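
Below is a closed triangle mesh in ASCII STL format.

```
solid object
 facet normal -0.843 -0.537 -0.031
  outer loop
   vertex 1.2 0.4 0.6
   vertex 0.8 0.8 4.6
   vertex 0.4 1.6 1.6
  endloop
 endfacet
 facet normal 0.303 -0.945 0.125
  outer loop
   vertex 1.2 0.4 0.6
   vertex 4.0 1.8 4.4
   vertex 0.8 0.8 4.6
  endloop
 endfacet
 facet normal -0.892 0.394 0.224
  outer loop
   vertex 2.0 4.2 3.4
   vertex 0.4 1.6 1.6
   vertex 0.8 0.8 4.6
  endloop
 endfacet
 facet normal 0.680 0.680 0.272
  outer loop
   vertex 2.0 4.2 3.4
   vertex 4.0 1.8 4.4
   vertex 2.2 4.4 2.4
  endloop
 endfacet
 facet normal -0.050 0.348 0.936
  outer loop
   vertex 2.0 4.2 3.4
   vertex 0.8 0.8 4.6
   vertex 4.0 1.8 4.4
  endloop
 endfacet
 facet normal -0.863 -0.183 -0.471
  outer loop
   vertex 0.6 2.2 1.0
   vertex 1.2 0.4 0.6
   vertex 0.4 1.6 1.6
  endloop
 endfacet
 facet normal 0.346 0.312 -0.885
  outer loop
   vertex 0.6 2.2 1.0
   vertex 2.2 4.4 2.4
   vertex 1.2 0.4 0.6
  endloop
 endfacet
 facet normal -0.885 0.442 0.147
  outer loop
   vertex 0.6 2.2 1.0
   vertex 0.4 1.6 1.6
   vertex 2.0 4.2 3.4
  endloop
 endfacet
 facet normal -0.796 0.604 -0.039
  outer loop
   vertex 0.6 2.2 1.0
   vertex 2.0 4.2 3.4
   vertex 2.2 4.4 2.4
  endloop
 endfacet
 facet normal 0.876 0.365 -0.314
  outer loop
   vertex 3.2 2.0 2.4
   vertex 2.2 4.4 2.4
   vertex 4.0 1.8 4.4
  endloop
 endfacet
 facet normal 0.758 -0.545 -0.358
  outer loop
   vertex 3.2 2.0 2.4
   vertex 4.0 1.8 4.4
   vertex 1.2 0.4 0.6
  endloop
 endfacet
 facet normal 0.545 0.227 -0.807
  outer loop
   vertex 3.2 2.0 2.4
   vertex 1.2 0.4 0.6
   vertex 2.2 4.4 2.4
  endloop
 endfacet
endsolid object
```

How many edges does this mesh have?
18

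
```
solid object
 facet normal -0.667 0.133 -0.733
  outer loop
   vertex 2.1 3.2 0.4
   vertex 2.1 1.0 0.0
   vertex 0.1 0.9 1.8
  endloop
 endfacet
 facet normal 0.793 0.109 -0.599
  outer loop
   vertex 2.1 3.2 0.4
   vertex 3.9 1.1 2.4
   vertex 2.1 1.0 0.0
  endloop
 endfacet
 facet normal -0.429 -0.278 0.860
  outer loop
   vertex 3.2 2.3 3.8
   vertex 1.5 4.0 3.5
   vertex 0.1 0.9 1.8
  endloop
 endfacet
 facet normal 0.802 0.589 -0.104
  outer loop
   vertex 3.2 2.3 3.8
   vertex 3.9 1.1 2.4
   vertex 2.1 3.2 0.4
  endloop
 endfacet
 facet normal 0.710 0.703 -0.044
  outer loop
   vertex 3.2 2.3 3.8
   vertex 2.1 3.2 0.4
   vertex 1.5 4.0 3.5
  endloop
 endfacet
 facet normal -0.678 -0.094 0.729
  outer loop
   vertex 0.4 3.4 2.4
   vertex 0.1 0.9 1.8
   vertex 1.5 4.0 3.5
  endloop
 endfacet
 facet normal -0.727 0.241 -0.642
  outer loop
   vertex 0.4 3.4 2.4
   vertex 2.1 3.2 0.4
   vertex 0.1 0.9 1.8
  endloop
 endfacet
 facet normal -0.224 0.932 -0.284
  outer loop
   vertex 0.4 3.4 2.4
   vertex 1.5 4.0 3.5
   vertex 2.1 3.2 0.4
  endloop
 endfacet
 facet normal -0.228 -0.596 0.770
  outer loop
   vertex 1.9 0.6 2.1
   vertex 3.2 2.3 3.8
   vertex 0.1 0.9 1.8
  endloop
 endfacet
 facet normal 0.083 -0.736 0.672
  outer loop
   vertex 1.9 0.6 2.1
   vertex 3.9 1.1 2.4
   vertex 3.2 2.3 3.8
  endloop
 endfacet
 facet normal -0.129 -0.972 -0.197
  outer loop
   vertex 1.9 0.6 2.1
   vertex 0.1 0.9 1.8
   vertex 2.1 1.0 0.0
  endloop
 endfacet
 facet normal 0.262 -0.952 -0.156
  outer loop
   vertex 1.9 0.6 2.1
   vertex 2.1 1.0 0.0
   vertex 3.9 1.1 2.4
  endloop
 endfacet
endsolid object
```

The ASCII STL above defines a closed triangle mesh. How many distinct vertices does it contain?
8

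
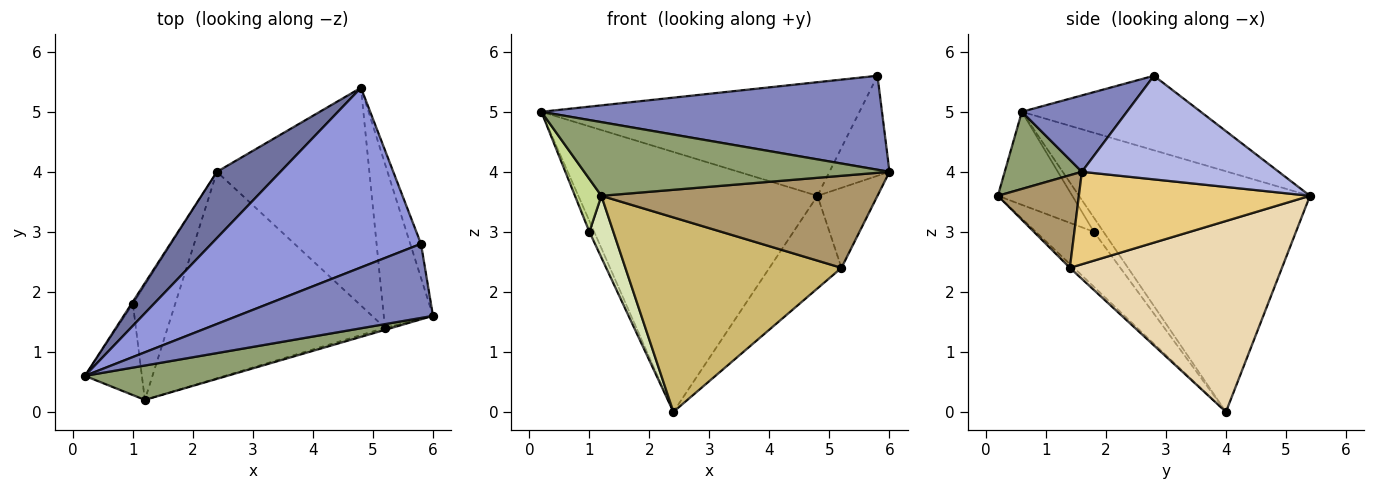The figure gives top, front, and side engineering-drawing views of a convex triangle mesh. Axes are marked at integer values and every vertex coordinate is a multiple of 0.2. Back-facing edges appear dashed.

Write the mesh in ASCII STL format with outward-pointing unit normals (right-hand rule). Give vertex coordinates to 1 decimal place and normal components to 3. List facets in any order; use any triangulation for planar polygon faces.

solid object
 facet normal -0.683 0.707 0.180
  outer loop
   vertex 2.4 4.0 0.0
   vertex 0.2 0.6 5.0
   vertex 4.8 5.4 3.6
  endloop
 endfacet
 facet normal 0.235 -0.763 0.602
  outer loop
   vertex 5.8 2.8 5.6
   vertex 0.2 0.6 5.0
   vertex 6.0 1.6 4.0
  endloop
 endfacet
 facet normal -0.288 0.512 0.809
  outer loop
   vertex 5.8 2.8 5.6
   vertex 4.8 5.4 3.6
   vertex 0.2 0.6 5.0
  endloop
 endfacet
 facet normal 0.952 0.290 -0.099
  outer loop
   vertex 5.8 2.8 5.6
   vertex 6.0 1.6 4.0
   vertex 4.8 5.4 3.6
  endloop
 endfacet
 facet normal 0.223 -0.883 0.412
  outer loop
   vertex 1.2 0.2 3.6
   vertex 6.0 1.6 4.0
   vertex 0.2 0.6 5.0
  endloop
 endfacet
 facet normal -0.891 0.445 -0.089
  outer loop
   vertex 1.0 1.8 3.0
   vertex 0.2 0.6 5.0
   vertex 2.4 4.0 0.0
  endloop
 endfacet
 facet normal -0.816 -0.290 -0.500
  outer loop
   vertex 1.0 1.8 3.0
   vertex 1.2 0.2 3.6
   vertex 0.2 0.6 5.0
  endloop
 endfacet
 facet normal -0.753 -0.312 -0.580
  outer loop
   vertex 1.0 1.8 3.0
   vertex 2.4 4.0 0.0
   vertex 1.2 0.2 3.6
  endloop
 endfacet
 facet normal 0.282 -0.959 -0.021
  outer loop
   vertex 5.2 1.4 2.4
   vertex 6.0 1.6 4.0
   vertex 1.2 0.2 3.6
  endloop
 endfacet
 facet normal -0.013 -0.686 -0.728
  outer loop
   vertex 5.2 1.4 2.4
   vertex 1.2 0.2 3.6
   vertex 2.4 4.0 0.0
  endloop
 endfacet
 facet normal 0.860 0.223 -0.458
  outer loop
   vertex 5.2 1.4 2.4
   vertex 4.8 5.4 3.6
   vertex 6.0 1.6 4.0
  endloop
 endfacet
 facet normal 0.755 0.256 -0.603
  outer loop
   vertex 5.2 1.4 2.4
   vertex 2.4 4.0 0.0
   vertex 4.8 5.4 3.6
  endloop
 endfacet
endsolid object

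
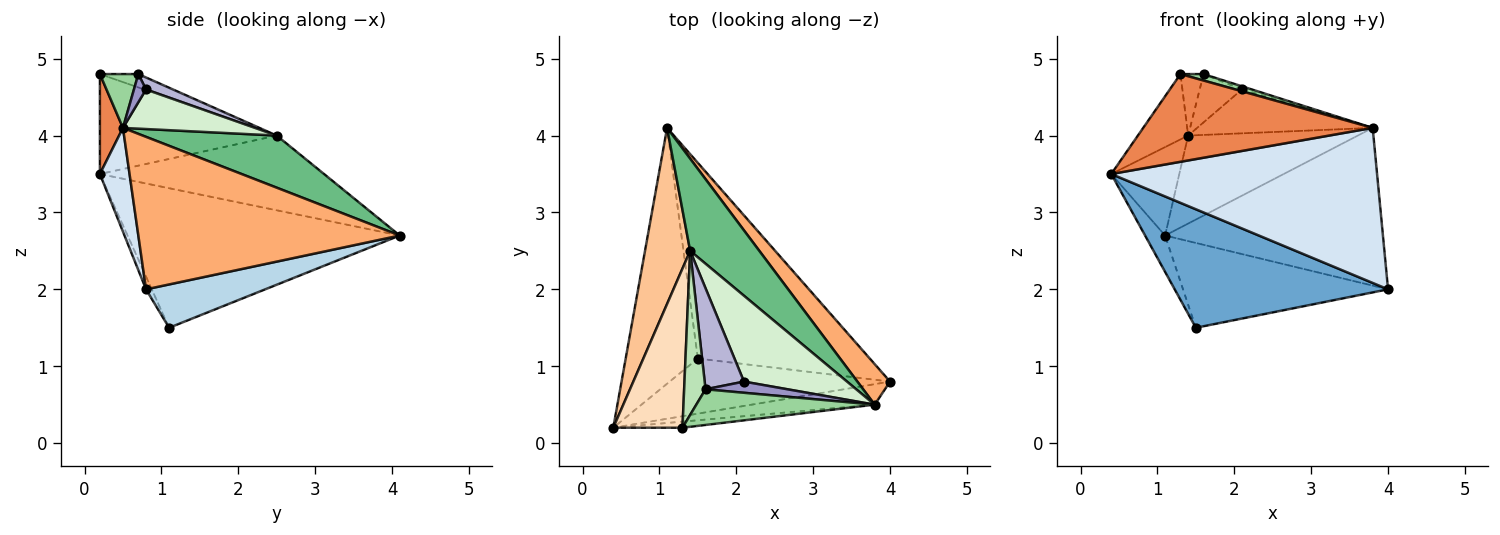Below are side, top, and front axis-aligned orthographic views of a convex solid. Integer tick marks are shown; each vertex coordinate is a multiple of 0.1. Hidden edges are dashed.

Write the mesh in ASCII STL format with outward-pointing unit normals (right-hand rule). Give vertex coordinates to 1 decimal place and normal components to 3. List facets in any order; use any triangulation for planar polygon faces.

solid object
 facet normal -0.025 -0.907 -0.421
  outer loop
   vertex 1.5 1.1 1.5
   vertex 4.0 0.8 2.0
   vertex 0.4 0.2 3.5
  endloop
 endfacet
 facet normal -0.886 0.065 -0.458
  outer loop
   vertex 1.5 1.1 1.5
   vertex 0.4 0.2 3.5
   vertex 1.1 4.1 2.7
  endloop
 endfacet
 facet normal 0.225 0.388 -0.894
  outer loop
   vertex 1.5 1.1 1.5
   vertex 1.1 4.1 2.7
   vertex 4.0 0.8 2.0
  endloop
 endfacet
 facet normal 0.110 -0.985 -0.130
  outer loop
   vertex 3.8 0.5 4.1
   vertex 0.4 0.2 3.5
   vertex 4.0 0.8 2.0
  endloop
 endfacet
 facet normal 0.100 -0.993 -0.069
  outer loop
   vertex 3.8 0.5 4.1
   vertex 1.3 0.2 4.8
   vertex 0.4 0.2 3.5
  endloop
 endfacet
 facet normal 0.758 0.632 0.162
  outer loop
   vertex 3.8 0.5 4.1
   vertex 4.0 0.8 2.0
   vertex 1.1 4.1 2.7
  endloop
 endfacet
 facet normal -0.828 0.251 0.501
  outer loop
   vertex 1.4 2.5 4.0
   vertex 1.1 4.1 2.7
   vertex 0.4 0.2 3.5
  endloop
 endfacet
 facet normal -0.801 0.228 0.554
  outer loop
   vertex 1.4 2.5 4.0
   vertex 0.4 0.2 3.5
   vertex 1.3 0.2 4.8
  endloop
 endfacet
 facet normal 0.479 0.606 0.635
  outer loop
   vertex 1.4 2.5 4.0
   vertex 3.8 0.5 4.1
   vertex 1.1 4.1 2.7
  endloop
 endfacet
 facet normal 0.285 -0.171 0.943
  outer loop
   vertex 1.6 0.7 4.8
   vertex 1.3 0.2 4.8
   vertex 3.8 0.5 4.1
  endloop
 endfacet
 facet normal -0.505 0.303 0.808
  outer loop
   vertex 1.6 0.7 4.8
   vertex 1.4 2.5 4.0
   vertex 1.3 0.2 4.8
  endloop
 endfacet
 facet normal 0.324 0.431 0.842
  outer loop
   vertex 2.1 0.8 4.6
   vertex 3.8 0.5 4.1
   vertex 1.4 2.5 4.0
  endloop
 endfacet
 facet normal 0.314 0.257 0.914
  outer loop
   vertex 2.1 0.8 4.6
   vertex 1.6 0.7 4.8
   vertex 3.8 0.5 4.1
  endloop
 endfacet
 facet normal 0.265 0.416 0.870
  outer loop
   vertex 2.1 0.8 4.6
   vertex 1.4 2.5 4.0
   vertex 1.6 0.7 4.8
  endloop
 endfacet
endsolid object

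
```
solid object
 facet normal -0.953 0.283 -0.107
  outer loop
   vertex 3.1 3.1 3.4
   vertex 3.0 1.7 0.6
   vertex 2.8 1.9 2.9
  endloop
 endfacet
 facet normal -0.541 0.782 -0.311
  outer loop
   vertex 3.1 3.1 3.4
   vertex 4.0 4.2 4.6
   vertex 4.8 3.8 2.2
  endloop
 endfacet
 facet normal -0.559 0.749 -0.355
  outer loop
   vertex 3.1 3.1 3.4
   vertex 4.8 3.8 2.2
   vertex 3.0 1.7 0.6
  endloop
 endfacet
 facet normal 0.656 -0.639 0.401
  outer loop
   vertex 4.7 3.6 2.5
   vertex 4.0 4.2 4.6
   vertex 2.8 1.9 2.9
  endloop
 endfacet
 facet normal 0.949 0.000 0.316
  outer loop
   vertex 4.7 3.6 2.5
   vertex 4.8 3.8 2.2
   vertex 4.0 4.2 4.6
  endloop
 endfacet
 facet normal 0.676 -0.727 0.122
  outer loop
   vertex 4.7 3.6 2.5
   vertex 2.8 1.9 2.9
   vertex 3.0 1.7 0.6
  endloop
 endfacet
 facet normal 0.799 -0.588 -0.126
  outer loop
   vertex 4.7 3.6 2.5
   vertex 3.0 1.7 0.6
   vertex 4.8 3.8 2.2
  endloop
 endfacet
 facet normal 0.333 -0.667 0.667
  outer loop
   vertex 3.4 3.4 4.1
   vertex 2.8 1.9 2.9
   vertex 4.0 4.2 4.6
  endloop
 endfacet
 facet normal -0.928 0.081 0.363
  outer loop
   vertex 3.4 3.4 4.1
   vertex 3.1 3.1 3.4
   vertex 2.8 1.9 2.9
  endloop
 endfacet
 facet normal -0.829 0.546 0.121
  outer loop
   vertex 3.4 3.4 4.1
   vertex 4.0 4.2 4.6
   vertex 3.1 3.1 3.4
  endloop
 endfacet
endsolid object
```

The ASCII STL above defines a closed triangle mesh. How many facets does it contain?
10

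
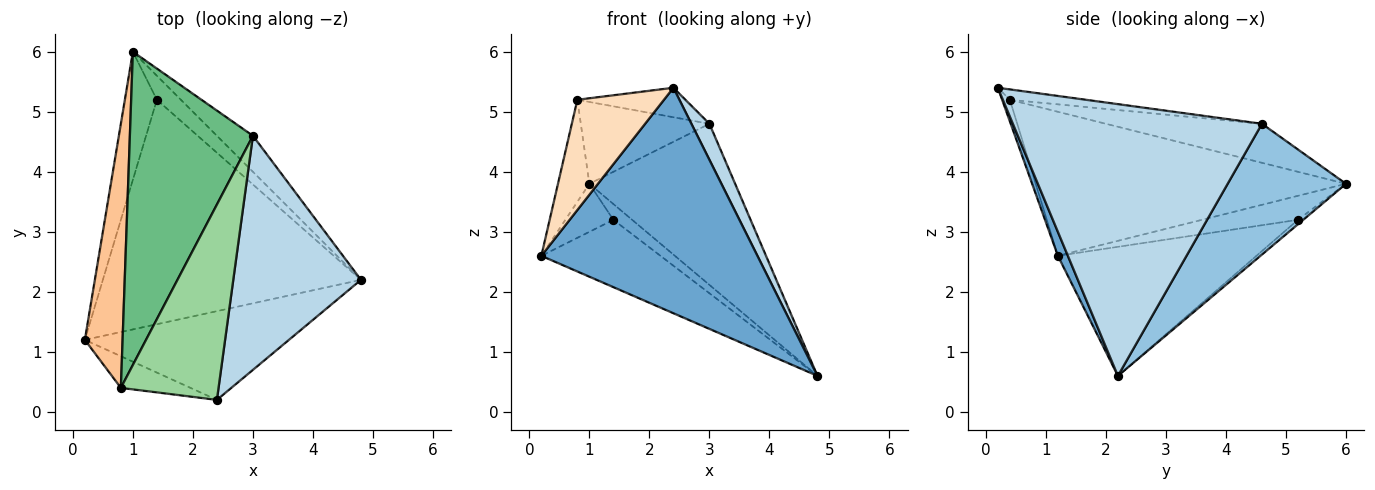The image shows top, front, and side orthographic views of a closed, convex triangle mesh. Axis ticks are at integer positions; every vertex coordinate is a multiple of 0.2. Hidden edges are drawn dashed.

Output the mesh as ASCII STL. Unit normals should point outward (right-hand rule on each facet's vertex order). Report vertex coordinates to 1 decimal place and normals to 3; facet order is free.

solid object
 facet normal 0.043 -0.930 -0.366
  outer loop
   vertex 2.4 0.2 5.4
   vertex 0.2 1.2 2.6
   vertex 4.8 2.2 0.6
  endloop
 endfacet
 facet normal 0.621 0.765 -0.171
  outer loop
   vertex 3.0 4.6 4.8
   vertex 4.8 2.2 0.6
   vertex 1.0 6.0 3.8
  endloop
 endfacet
 facet normal 0.903 -0.065 0.424
  outer loop
   vertex 3.0 4.6 4.8
   vertex 2.4 0.2 5.4
   vertex 4.8 2.2 0.6
  endloop
 endfacet
 facet normal -0.432 0.259 -0.864
  outer loop
   vertex 1.4 5.2 3.2
   vertex 4.8 2.2 0.6
   vertex 0.2 1.2 2.6
  endloop
 endfacet
 facet normal -0.575 0.287 -0.766
  outer loop
   vertex 1.4 5.2 3.2
   vertex 0.2 1.2 2.6
   vertex 1.0 6.0 3.8
  endloop
 endfacet
 facet normal -0.152 0.543 -0.826
  outer loop
   vertex 1.4 5.2 3.2
   vertex 1.0 6.0 3.8
   vertex 4.8 2.2 0.6
  endloop
 endfacet
 facet normal -0.963 0.097 0.252
  outer loop
   vertex 0.8 0.4 5.2
   vertex 1.0 6.0 3.8
   vertex 0.2 1.2 2.6
  endloop
 endfacet
 facet normal -0.085 -0.958 -0.275
  outer loop
   vertex 0.8 0.4 5.2
   vertex 0.2 1.2 2.6
   vertex 2.4 0.2 5.4
  endloop
 endfacet
 facet normal -0.293 0.242 0.925
  outer loop
   vertex 0.8 0.4 5.2
   vertex 3.0 4.6 4.8
   vertex 1.0 6.0 3.8
  endloop
 endfacet
 facet normal -0.104 0.148 0.983
  outer loop
   vertex 0.8 0.4 5.2
   vertex 2.4 0.2 5.4
   vertex 3.0 4.6 4.8
  endloop
 endfacet
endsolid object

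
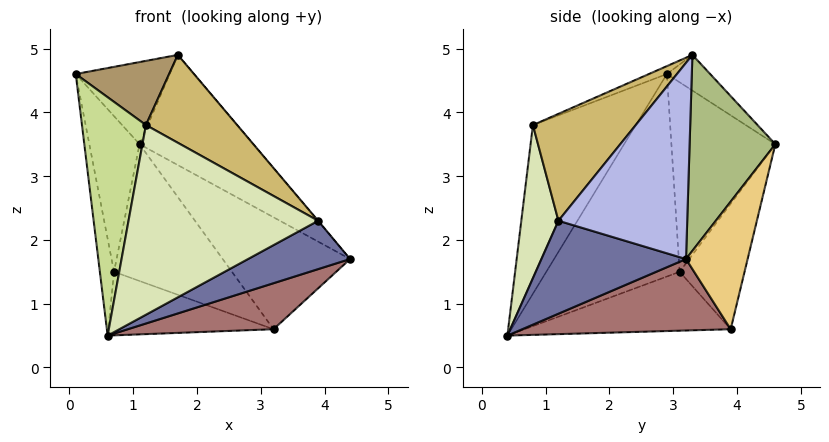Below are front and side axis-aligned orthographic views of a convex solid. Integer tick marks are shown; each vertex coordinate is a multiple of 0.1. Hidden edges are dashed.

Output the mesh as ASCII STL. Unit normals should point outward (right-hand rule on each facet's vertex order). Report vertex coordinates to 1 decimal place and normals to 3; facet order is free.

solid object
 facet normal 0.512 -0.362 -0.779
  outer loop
   vertex 3.9 1.2 2.3
   vertex 0.6 0.4 0.5
   vertex 4.4 3.2 1.7
  endloop
 endfacet
 facet normal -0.978 0.104 -0.183
  outer loop
   vertex 0.7 3.1 1.5
   vertex 0.6 0.4 0.5
   vertex 0.1 2.9 4.6
  endloop
 endfacet
 facet normal -0.891 0.430 -0.145
  outer loop
   vertex 0.7 3.1 1.5
   vertex 0.1 2.9 4.6
   vertex 1.1 4.6 3.5
  endloop
 endfacet
 facet normal 0.764 0.002 0.645
  outer loop
   vertex 1.7 3.3 4.9
   vertex 3.9 1.2 2.3
   vertex 4.4 3.2 1.7
  endloop
 endfacet
 facet normal -0.293 0.635 0.715
  outer loop
   vertex 1.7 3.3 4.9
   vertex 1.1 4.6 3.5
   vertex 0.1 2.9 4.6
  endloop
 endfacet
 facet normal 0.542 0.719 0.435
  outer loop
   vertex 1.7 3.3 4.9
   vertex 4.4 3.2 1.7
   vertex 1.1 4.6 3.5
  endloop
 endfacet
 facet normal -0.830 -0.516 0.213
  outer loop
   vertex 1.2 0.8 3.8
   vertex 0.1 2.9 4.6
   vertex 0.6 0.4 0.5
  endloop
 endfacet
 facet normal 0.191 -0.978 0.084
  outer loop
   vertex 1.2 0.8 3.8
   vertex 0.6 0.4 0.5
   vertex 3.9 1.2 2.3
  endloop
 endfacet
 facet normal -0.075 -0.389 0.918
  outer loop
   vertex 1.2 0.8 3.8
   vertex 1.7 3.3 4.9
   vertex 0.1 2.9 4.6
  endloop
 endfacet
 facet normal 0.486 -0.432 0.760
  outer loop
   vertex 1.2 0.8 3.8
   vertex 3.9 1.2 2.3
   vertex 1.7 3.3 4.9
  endloop
 endfacet
 facet normal 0.433 0.896 0.097
  outer loop
   vertex 3.2 3.9 0.6
   vertex 1.1 4.6 3.5
   vertex 4.4 3.2 1.7
  endloop
 endfacet
 facet normal -0.421 0.764 -0.489
  outer loop
   vertex 3.2 3.9 0.6
   vertex 0.7 3.1 1.5
   vertex 1.1 4.6 3.5
  endloop
 endfacet
 facet normal 0.510 -0.356 -0.783
  outer loop
   vertex 3.2 3.9 0.6
   vertex 4.4 3.2 1.7
   vertex 0.6 0.4 0.5
  endloop
 endfacet
 facet normal -0.411 0.330 -0.850
  outer loop
   vertex 3.2 3.9 0.6
   vertex 0.6 0.4 0.5
   vertex 0.7 3.1 1.5
  endloop
 endfacet
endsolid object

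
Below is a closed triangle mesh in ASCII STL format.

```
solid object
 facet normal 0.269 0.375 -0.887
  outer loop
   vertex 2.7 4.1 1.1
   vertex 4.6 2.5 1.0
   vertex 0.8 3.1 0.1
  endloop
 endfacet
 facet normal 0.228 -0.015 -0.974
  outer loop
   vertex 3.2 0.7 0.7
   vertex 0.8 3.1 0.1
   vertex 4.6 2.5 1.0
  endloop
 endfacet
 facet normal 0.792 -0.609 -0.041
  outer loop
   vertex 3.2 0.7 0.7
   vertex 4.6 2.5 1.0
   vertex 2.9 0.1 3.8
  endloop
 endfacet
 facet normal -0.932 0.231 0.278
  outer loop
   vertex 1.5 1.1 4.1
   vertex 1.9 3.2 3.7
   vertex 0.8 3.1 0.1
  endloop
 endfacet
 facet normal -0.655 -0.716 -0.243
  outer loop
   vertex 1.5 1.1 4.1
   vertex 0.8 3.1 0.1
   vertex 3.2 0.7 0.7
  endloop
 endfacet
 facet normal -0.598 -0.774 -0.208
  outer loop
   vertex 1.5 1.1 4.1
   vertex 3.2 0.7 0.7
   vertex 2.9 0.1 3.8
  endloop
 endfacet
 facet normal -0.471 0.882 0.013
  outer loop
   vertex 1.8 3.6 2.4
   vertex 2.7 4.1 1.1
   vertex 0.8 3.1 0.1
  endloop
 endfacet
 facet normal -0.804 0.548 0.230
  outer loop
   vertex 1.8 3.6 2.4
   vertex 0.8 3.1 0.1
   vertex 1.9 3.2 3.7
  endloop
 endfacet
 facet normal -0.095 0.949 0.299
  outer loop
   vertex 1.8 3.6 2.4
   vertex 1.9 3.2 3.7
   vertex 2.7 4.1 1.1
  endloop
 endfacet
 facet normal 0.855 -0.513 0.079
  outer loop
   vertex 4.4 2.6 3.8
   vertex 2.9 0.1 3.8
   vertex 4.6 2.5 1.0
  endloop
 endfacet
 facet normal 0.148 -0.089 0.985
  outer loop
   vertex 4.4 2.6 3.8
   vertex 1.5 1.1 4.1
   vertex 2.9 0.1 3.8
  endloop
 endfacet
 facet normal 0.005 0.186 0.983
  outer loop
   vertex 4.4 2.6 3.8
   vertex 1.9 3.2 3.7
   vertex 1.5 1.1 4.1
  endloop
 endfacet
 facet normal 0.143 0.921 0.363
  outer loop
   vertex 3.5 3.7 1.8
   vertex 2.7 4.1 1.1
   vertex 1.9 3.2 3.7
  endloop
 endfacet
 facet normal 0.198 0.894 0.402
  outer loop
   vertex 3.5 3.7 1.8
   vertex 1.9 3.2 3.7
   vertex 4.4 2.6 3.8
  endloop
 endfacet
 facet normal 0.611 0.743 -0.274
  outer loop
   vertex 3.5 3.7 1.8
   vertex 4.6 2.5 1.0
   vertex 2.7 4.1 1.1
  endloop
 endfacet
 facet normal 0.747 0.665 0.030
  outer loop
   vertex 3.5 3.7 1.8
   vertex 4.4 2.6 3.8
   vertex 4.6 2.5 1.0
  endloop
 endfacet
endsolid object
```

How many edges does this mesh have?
24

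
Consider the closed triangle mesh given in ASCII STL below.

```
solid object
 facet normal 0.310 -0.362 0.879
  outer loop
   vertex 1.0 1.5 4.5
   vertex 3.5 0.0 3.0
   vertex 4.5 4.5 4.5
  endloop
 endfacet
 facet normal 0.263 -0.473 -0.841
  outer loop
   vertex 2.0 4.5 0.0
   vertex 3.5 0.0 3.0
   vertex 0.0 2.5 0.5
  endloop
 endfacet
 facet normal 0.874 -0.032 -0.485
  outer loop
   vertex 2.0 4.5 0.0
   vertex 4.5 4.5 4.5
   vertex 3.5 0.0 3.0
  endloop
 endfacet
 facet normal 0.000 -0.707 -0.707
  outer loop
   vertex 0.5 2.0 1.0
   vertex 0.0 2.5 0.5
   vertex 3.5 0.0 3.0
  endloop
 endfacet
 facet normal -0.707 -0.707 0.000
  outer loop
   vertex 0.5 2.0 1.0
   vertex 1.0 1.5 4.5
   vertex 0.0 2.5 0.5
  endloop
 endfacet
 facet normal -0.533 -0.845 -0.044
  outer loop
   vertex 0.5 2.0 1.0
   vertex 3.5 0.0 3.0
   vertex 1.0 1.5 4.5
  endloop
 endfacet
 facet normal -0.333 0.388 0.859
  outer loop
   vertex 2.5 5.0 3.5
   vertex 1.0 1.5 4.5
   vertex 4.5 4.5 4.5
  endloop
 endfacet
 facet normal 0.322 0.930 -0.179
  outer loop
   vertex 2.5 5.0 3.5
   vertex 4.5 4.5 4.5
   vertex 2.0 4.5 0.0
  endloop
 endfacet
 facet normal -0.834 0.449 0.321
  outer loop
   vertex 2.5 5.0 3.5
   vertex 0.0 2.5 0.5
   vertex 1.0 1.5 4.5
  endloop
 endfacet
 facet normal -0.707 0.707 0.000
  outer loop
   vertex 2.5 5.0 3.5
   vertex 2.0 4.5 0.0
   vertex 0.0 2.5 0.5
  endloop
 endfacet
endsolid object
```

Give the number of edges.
15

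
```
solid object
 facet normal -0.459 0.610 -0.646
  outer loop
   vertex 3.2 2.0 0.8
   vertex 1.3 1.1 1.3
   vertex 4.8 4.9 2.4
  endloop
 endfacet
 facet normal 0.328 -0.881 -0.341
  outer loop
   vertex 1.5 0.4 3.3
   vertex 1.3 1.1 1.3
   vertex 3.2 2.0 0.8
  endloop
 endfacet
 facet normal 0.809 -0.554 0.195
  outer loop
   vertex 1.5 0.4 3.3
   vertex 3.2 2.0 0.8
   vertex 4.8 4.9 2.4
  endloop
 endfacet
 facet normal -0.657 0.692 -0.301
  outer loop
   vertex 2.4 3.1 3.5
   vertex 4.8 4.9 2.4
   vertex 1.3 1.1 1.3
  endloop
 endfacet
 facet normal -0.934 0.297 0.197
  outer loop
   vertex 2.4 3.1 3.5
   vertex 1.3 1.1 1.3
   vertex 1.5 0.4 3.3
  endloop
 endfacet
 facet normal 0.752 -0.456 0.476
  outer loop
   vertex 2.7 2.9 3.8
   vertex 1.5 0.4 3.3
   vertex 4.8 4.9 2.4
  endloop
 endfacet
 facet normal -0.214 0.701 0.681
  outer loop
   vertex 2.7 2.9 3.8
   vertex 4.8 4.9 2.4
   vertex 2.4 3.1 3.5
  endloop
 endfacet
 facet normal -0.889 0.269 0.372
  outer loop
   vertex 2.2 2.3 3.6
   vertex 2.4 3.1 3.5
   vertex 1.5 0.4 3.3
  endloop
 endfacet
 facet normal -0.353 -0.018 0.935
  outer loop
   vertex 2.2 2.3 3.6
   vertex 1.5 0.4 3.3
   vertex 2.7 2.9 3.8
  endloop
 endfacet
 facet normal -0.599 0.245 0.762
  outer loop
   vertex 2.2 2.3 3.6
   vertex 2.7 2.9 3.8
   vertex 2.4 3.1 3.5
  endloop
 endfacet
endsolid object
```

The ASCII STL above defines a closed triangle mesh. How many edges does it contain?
15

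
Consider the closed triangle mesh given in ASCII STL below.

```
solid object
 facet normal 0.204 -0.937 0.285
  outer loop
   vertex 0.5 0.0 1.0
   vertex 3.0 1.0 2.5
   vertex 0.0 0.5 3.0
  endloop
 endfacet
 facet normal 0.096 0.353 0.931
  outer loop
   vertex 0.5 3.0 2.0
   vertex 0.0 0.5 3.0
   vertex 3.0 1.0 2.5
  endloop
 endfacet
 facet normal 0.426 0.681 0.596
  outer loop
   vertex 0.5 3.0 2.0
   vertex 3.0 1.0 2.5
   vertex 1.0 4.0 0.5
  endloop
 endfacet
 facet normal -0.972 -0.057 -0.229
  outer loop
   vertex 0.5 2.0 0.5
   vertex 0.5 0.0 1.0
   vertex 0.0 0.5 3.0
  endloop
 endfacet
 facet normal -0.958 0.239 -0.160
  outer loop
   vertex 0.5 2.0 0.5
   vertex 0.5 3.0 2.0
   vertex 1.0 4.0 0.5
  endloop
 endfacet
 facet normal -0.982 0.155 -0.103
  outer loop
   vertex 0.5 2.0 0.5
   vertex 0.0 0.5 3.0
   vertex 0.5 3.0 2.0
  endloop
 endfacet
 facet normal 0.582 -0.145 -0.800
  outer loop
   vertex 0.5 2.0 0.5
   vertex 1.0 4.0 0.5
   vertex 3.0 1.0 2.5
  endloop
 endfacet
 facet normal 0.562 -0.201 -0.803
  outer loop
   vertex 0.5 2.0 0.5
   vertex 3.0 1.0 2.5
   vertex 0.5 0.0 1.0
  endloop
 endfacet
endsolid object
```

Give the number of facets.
8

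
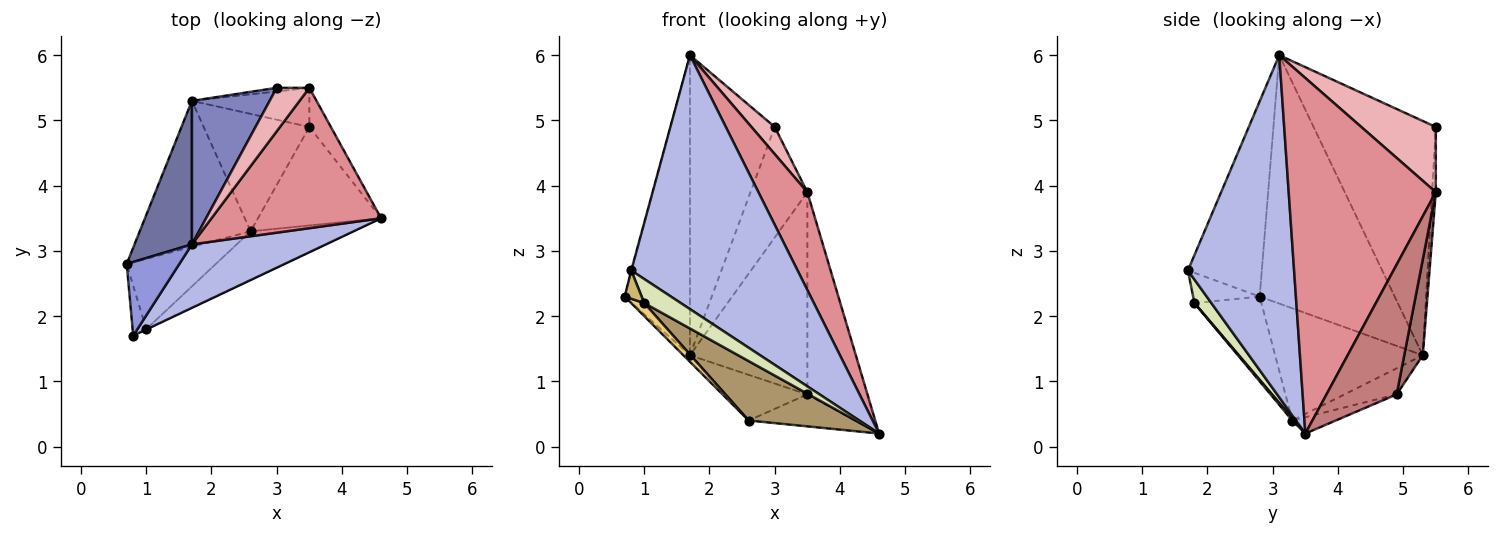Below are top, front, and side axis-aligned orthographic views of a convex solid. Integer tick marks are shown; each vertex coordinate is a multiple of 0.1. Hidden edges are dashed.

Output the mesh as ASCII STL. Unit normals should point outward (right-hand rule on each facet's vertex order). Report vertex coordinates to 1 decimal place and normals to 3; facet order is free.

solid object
 facet normal -0.882 0.426 0.204
  outer loop
   vertex 1.7 5.3 1.4
   vertex 0.7 2.8 2.3
   vertex 1.7 3.1 6.0
  endloop
 endfacet
 facet normal -0.793 0.550 0.263
  outer loop
   vertex 1.7 5.3 1.4
   vertex 1.7 3.1 6.0
   vertex 3.0 5.5 4.9
  endloop
 endfacet
 facet normal -0.965 0.007 0.260
  outer loop
   vertex 0.8 1.7 2.7
   vertex 1.7 3.1 6.0
   vertex 0.7 2.8 2.3
  endloop
 endfacet
 facet normal 0.526 -0.825 0.206
  outer loop
   vertex 0.8 1.7 2.7
   vertex 4.6 3.5 0.2
   vertex 1.7 3.1 6.0
  endloop
 endfacet
 facet normal -0.711 0.031 -0.703
  outer loop
   vertex 2.6 3.3 0.4
   vertex 0.7 2.8 2.3
   vertex 1.7 5.3 1.4
  endloop
 endfacet
 facet normal -0.125 0.306 -0.944
  outer loop
   vertex 3.5 4.9 0.8
   vertex 4.6 3.5 0.2
   vertex 2.6 3.3 0.4
  endloop
 endfacet
 facet normal -0.224 0.353 -0.908
  outer loop
   vertex 3.5 4.9 0.8
   vertex 2.6 3.3 0.4
   vertex 1.7 5.3 1.4
  endloop
 endfacet
 facet normal 0.421 -0.907 -0.013
  outer loop
   vertex 1.0 1.8 2.2
   vertex 4.6 3.5 0.2
   vertex 0.8 1.7 2.7
  endloop
 endfacet
 facet normal 0.014 -0.774 -0.633
  outer loop
   vertex 1.0 1.8 2.2
   vertex 2.6 3.3 0.4
   vertex 4.6 3.5 0.2
  endloop
 endfacet
 facet normal -0.888 -0.226 -0.400
  outer loop
   vertex 1.0 1.8 2.2
   vertex 0.8 1.7 2.7
   vertex 0.7 2.8 2.3
  endloop
 endfacet
 facet normal -0.683 -0.133 -0.718
  outer loop
   vertex 1.0 1.8 2.2
   vertex 0.7 2.8 2.3
   vertex 2.6 3.3 0.4
  endloop
 endfacet
 facet normal -0.065 0.997 -0.033
  outer loop
   vertex 3.5 5.5 3.9
   vertex 1.7 5.3 1.4
   vertex 3.0 5.5 4.9
  endloop
 endfacet
 facet normal 0.153 0.970 -0.188
  outer loop
   vertex 3.5 5.5 3.9
   vertex 3.5 4.9 0.8
   vertex 1.7 5.3 1.4
  endloop
 endfacet
 facet normal 0.753 0.646 -0.125
  outer loop
   vertex 3.5 5.5 3.9
   vertex 4.6 3.5 0.2
   vertex 3.5 4.9 0.8
  endloop
 endfacet
 facet normal 0.864 -0.287 0.412
  outer loop
   vertex 3.5 5.5 3.9
   vertex 1.7 3.1 6.0
   vertex 4.6 3.5 0.2
  endloop
 endfacet
 facet normal 0.861 -0.269 0.431
  outer loop
   vertex 3.5 5.5 3.9
   vertex 3.0 5.5 4.9
   vertex 1.7 3.1 6.0
  endloop
 endfacet
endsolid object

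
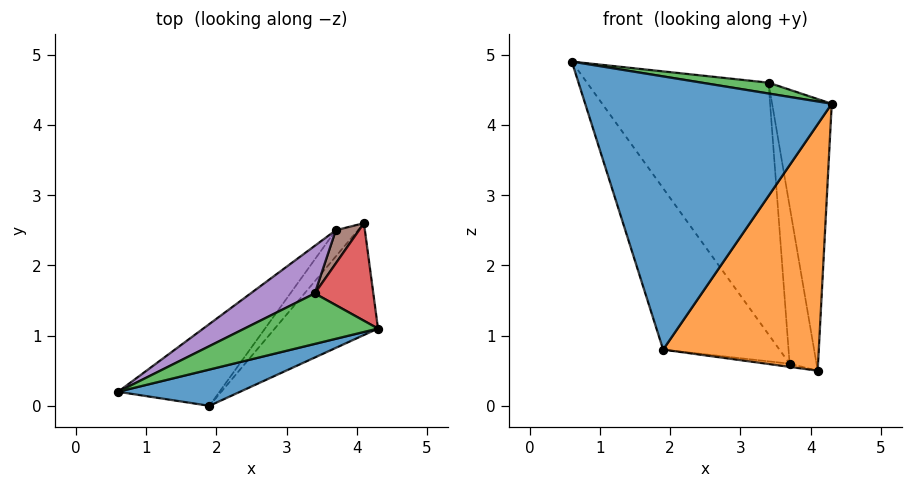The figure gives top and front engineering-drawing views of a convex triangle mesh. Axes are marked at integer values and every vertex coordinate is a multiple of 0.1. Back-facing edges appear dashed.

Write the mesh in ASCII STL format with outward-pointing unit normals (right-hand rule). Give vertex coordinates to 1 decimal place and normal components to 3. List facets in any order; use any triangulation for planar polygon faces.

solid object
 facet normal 0.254 -0.959 0.127
  outer loop
   vertex 1.9 0.0 0.8
   vertex 4.3 1.1 4.3
   vertex 0.6 0.2 4.9
  endloop
 endfacet
 facet normal 0.714 -0.638 -0.289
  outer loop
   vertex 1.9 0.0 0.8
   vertex 4.1 2.6 0.5
   vertex 4.3 1.1 4.3
  endloop
 endfacet
 facet normal 0.205 -0.205 0.957
  outer loop
   vertex 3.4 1.6 4.6
   vertex 0.6 0.2 4.9
   vertex 4.3 1.1 4.3
  endloop
 endfacet
 facet normal 0.536 0.794 0.285
  outer loop
   vertex 3.4 1.6 4.6
   vertex 4.3 1.1 4.3
   vertex 4.1 2.6 0.5
  endloop
 endfacet
 facet normal -0.426 0.889 0.168
  outer loop
   vertex 3.7 2.5 0.6
   vertex 0.6 0.2 4.9
   vertex 3.4 1.6 4.6
  endloop
 endfacet
 facet normal -0.190 0.961 0.202
  outer loop
   vertex 3.7 2.5 0.6
   vertex 3.4 1.6 4.6
   vertex 4.1 2.6 0.5
  endloop
 endfacet
 facet normal -0.790 0.547 -0.277
  outer loop
   vertex 3.7 2.5 0.6
   vertex 1.9 0.0 0.8
   vertex 0.6 0.2 4.9
  endloop
 endfacet
 facet normal -0.268 0.117 -0.956
  outer loop
   vertex 3.7 2.5 0.6
   vertex 4.1 2.6 0.5
   vertex 1.9 0.0 0.8
  endloop
 endfacet
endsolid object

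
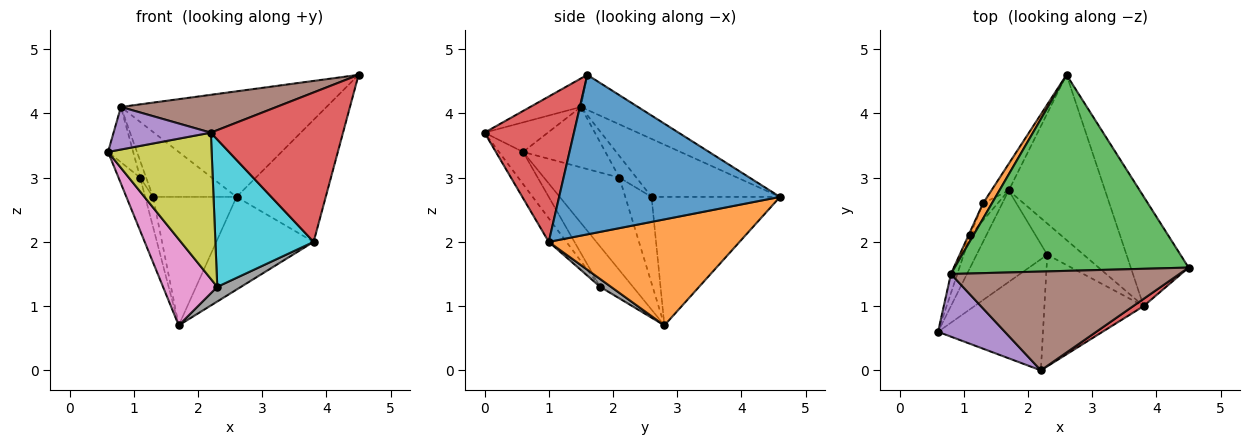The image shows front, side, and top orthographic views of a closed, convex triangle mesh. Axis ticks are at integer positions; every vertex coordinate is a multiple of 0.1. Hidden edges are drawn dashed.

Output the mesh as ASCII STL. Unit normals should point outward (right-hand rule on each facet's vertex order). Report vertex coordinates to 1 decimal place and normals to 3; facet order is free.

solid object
 facet normal 0.879 0.355 -0.319
  outer loop
   vertex 3.8 1.0 2.0
   vertex 2.6 4.6 2.7
   vertex 4.5 1.6 4.6
  endloop
 endfacet
 facet normal 0.692 0.353 -0.629
  outer loop
   vertex 3.8 1.0 2.0
   vertex 1.7 2.8 0.7
   vertex 2.6 4.6 2.7
  endloop
 endfacet
 facet normal -0.131 0.470 0.873
  outer loop
   vertex 0.8 1.5 4.1
   vertex 4.5 1.6 4.6
   vertex 2.6 4.6 2.7
  endloop
 endfacet
 facet normal 0.560 -0.828 0.040
  outer loop
   vertex 2.2 0.0 3.7
   vertex 3.8 1.0 2.0
   vertex 4.5 1.6 4.6
  endloop
 endfacet
 facet normal -0.344 -0.528 0.777
  outer loop
   vertex 2.2 0.0 3.7
   vertex 0.8 1.5 4.1
   vertex 0.6 0.6 3.4
  endloop
 endfacet
 facet normal -0.116 -0.355 0.928
  outer loop
   vertex 2.2 0.0 3.7
   vertex 4.5 1.6 4.6
   vertex 0.8 1.5 4.1
  endloop
 endfacet
 facet normal -0.383 -0.633 -0.672
  outer loop
   vertex 2.3 1.8 1.3
   vertex 0.6 0.6 3.4
   vertex 1.7 2.8 0.7
  endloop
 endfacet
 facet normal 0.192 -0.418 -0.888
  outer loop
   vertex 2.3 1.8 1.3
   vertex 1.7 2.8 0.7
   vertex 3.8 1.0 2.0
  endloop
 endfacet
 facet normal -0.182 -0.783 -0.595
  outer loop
   vertex 2.3 1.8 1.3
   vertex 2.2 0.0 3.7
   vertex 0.6 0.6 3.4
  endloop
 endfacet
 facet normal -0.142 -0.789 -0.598
  outer loop
   vertex 2.3 1.8 1.3
   vertex 3.8 1.0 2.0
   vertex 2.2 0.0 3.7
  endloop
 endfacet
 facet normal -0.833 0.542 -0.112
  outer loop
   vertex 1.3 2.6 2.7
   vertex 2.6 4.6 2.7
   vertex 1.7 2.8 0.7
  endloop
 endfacet
 facet normal -0.832 0.541 0.128
  outer loop
   vertex 1.3 2.6 2.7
   vertex 0.8 1.5 4.1
   vertex 2.6 4.6 2.7
  endloop
 endfacet
 facet normal -0.952 0.290 -0.101
  outer loop
   vertex 1.1 2.1 3.0
   vertex 0.6 0.6 3.4
   vertex 0.8 1.5 4.1
  endloop
 endfacet
 facet normal -0.941 0.331 -0.076
  outer loop
   vertex 1.1 2.1 3.0
   vertex 0.8 1.5 4.1
   vertex 1.3 2.6 2.7
  endloop
 endfacet
 facet normal -0.948 0.272 -0.164
  outer loop
   vertex 1.1 2.1 3.0
   vertex 1.7 2.8 0.7
   vertex 0.6 0.6 3.4
  endloop
 endfacet
 facet normal -0.946 0.282 -0.161
  outer loop
   vertex 1.1 2.1 3.0
   vertex 1.3 2.6 2.7
   vertex 1.7 2.8 0.7
  endloop
 endfacet
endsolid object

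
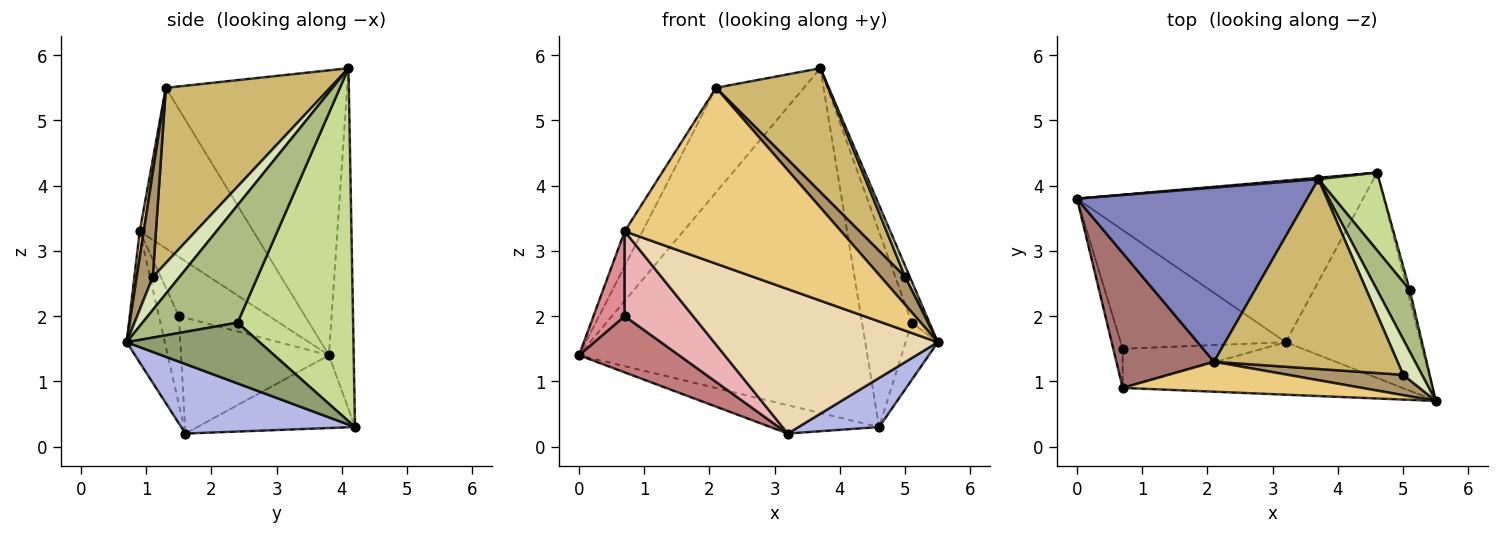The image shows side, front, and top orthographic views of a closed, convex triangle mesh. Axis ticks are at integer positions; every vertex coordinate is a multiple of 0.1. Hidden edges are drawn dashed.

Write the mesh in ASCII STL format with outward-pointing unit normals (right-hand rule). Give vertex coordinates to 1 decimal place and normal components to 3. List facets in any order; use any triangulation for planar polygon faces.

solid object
 facet normal -0.086 0.996 0.004
  outer loop
   vertex 3.7 4.1 5.8
   vertex 4.6 4.2 0.3
   vertex 0.0 3.8 1.4
  endloop
 endfacet
 facet normal -0.728 0.353 0.588
  outer loop
   vertex 2.1 1.3 5.5
   vertex 3.7 4.1 5.8
   vertex 0.0 3.8 1.4
  endloop
 endfacet
 facet normal -0.243 0.168 -0.955
  outer loop
   vertex 3.2 1.6 0.2
   vertex 0.0 3.8 1.4
   vertex 4.6 4.2 0.3
  endloop
 endfacet
 facet normal 0.448 -0.208 -0.870
  outer loop
   vertex 3.2 1.6 0.2
   vertex 4.6 4.2 0.3
   vertex 5.5 0.7 1.6
  endloop
 endfacet
 facet normal 0.971 0.235 -0.039
  outer loop
   vertex 5.1 2.4 1.9
   vertex 5.5 0.7 1.6
   vertex 4.6 4.2 0.3
  endloop
 endfacet
 facet normal 0.948 0.177 0.263
  outer loop
   vertex 5.1 2.4 1.9
   vertex 3.7 4.1 5.8
   vertex 5.5 0.7 1.6
  endloop
 endfacet
 facet normal 0.907 0.390 0.156
  outer loop
   vertex 5.1 2.4 1.9
   vertex 4.6 4.2 0.3
   vertex 3.7 4.1 5.8
  endloop
 endfacet
 facet normal 0.859 -0.150 0.489
  outer loop
   vertex 5.0 1.1 2.6
   vertex 5.5 0.7 1.6
   vertex 3.7 4.1 5.8
  endloop
 endfacet
 facet normal 0.471 -0.712 0.520
  outer loop
   vertex 5.0 1.1 2.6
   vertex 2.1 1.3 5.5
   vertex 5.5 0.7 1.6
  endloop
 endfacet
 facet normal 0.625 -0.427 0.654
  outer loop
   vertex 5.0 1.1 2.6
   vertex 3.7 4.1 5.8
   vertex 2.1 1.3 5.5
  endloop
 endfacet
 facet normal 0.018 -0.986 0.168
  outer loop
   vertex 0.7 0.9 3.3
   vertex 5.5 0.7 1.6
   vertex 2.1 1.3 5.5
  endloop
 endfacet
 facet normal -0.158 -0.928 -0.337
  outer loop
   vertex 0.7 0.9 3.3
   vertex 3.2 1.6 0.2
   vertex 5.5 0.7 1.6
  endloop
 endfacet
 facet normal -0.847 0.133 0.515
  outer loop
   vertex 0.7 0.9 3.3
   vertex 2.1 1.3 5.5
   vertex 0.0 3.8 1.4
  endloop
 endfacet
 facet normal -0.535 -0.362 -0.763
  outer loop
   vertex 0.7 1.5 2.0
   vertex 0.0 3.8 1.4
   vertex 3.2 1.6 0.2
  endloop
 endfacet
 facet normal -0.934 -0.323 -0.149
  outer loop
   vertex 0.7 1.5 2.0
   vertex 0.7 0.9 3.3
   vertex 0.0 3.8 1.4
  endloop
 endfacet
 facet normal -0.257 -0.878 -0.405
  outer loop
   vertex 0.7 1.5 2.0
   vertex 3.2 1.6 0.2
   vertex 0.7 0.9 3.3
  endloop
 endfacet
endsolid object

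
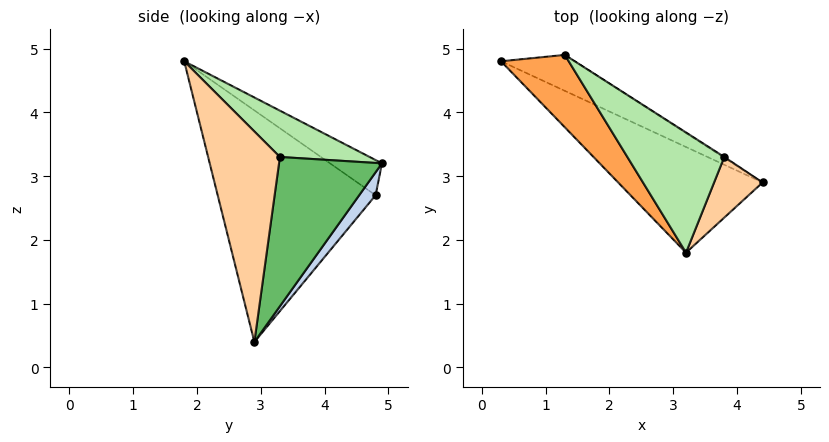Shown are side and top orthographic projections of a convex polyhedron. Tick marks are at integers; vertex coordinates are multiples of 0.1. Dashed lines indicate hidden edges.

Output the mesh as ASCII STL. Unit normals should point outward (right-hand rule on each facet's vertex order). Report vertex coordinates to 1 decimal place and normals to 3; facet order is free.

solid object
 facet normal -0.546 -0.766 -0.340
  outer loop
   vertex 3.2 1.8 4.8
   vertex 0.3 4.8 2.7
   vertex 4.4 2.9 0.4
  endloop
 endfacet
 facet normal 0.145 0.874 -0.464
  outer loop
   vertex 1.3 4.9 3.2
   vertex 4.4 2.9 0.4
   vertex 0.3 4.8 2.7
  endloop
 endfacet
 facet normal -0.454 0.173 0.874
  outer loop
   vertex 1.3 4.9 3.2
   vertex 0.3 4.8 2.7
   vertex 3.2 1.8 4.8
  endloop
 endfacet
 facet normal 0.961 -0.163 0.221
  outer loop
   vertex 3.8 3.3 3.3
   vertex 3.2 1.8 4.8
   vertex 4.4 2.9 0.4
  endloop
 endfacet
 facet normal 0.539 0.842 -0.005
  outer loop
   vertex 3.8 3.3 3.3
   vertex 4.4 2.9 0.4
   vertex 1.3 4.9 3.2
  endloop
 endfacet
 facet normal 0.348 0.590 0.729
  outer loop
   vertex 3.8 3.3 3.3
   vertex 1.3 4.9 3.2
   vertex 3.2 1.8 4.8
  endloop
 endfacet
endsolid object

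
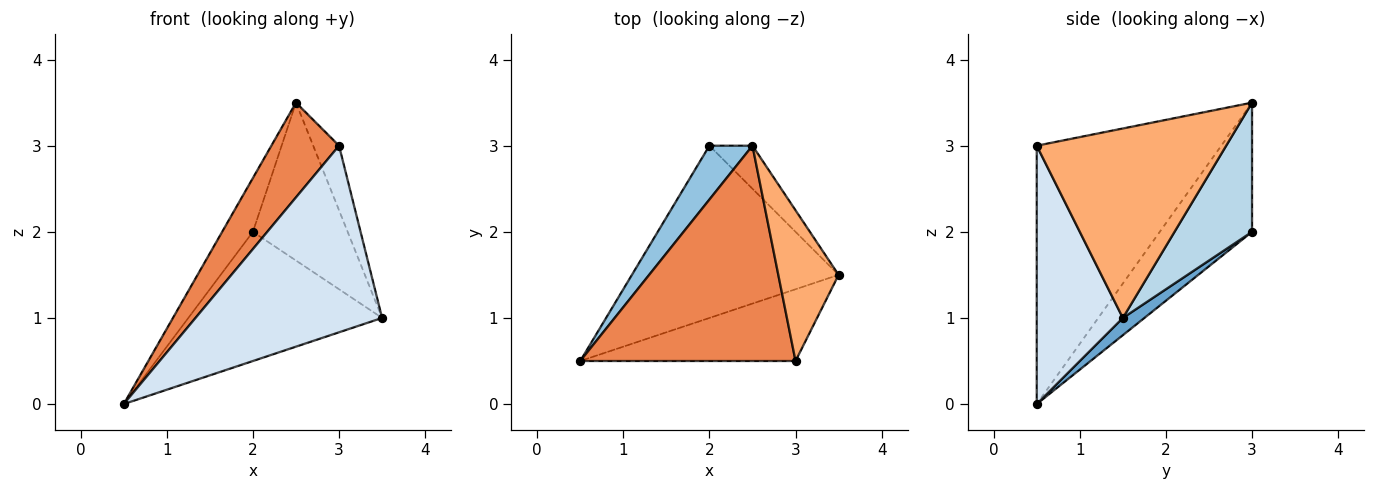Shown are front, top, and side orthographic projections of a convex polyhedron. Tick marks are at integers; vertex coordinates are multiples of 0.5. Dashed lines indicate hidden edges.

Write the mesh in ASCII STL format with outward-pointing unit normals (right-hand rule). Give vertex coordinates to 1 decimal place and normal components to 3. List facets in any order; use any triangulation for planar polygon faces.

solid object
 facet normal 0.067 0.599 -0.798
  outer loop
   vertex 2.0 3.0 2.0
   vertex 3.5 1.5 1.0
   vertex 0.5 0.5 0.0
  endloop
 endfacet
 facet normal -0.905 0.302 0.302
  outer loop
   vertex 2.5 3.0 3.5
   vertex 2.0 3.0 2.0
   vertex 0.5 0.5 0.0
  endloop
 endfacet
 facet normal 0.620 0.757 -0.207
  outer loop
   vertex 2.5 3.0 3.5
   vertex 3.5 1.5 1.0
   vertex 2.0 3.0 2.0
  endloop
 endfacet
 facet normal 0.396 -0.857 -0.330
  outer loop
   vertex 3.0 0.5 3.0
   vertex 0.5 0.5 0.0
   vertex 3.5 1.5 1.0
  endloop
 endfacet
 facet normal -0.739 -0.271 0.616
  outer loop
   vertex 3.0 0.5 3.0
   vertex 2.5 3.0 3.5
   vertex 0.5 0.5 0.0
  endloop
 endfacet
 facet normal 0.945 0.129 0.301
  outer loop
   vertex 3.0 0.5 3.0
   vertex 3.5 1.5 1.0
   vertex 2.5 3.0 3.5
  endloop
 endfacet
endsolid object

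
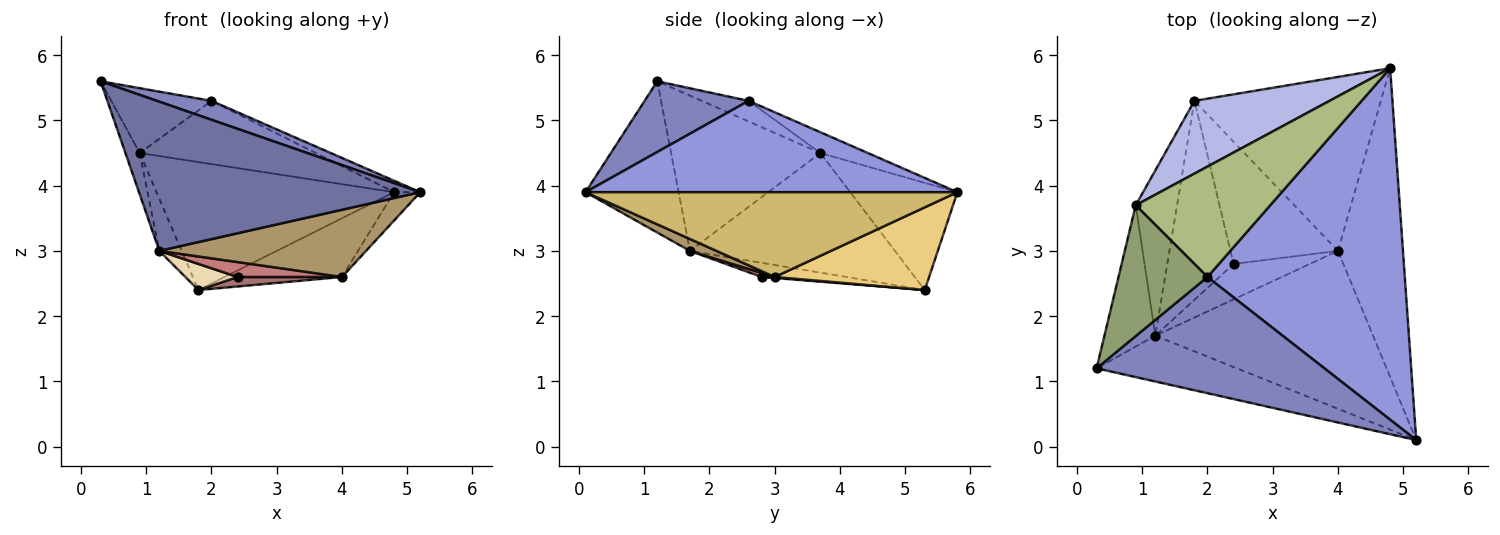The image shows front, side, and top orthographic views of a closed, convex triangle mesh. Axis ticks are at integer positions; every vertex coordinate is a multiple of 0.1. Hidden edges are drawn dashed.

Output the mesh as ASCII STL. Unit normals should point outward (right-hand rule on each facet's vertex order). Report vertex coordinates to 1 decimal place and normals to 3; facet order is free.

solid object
 facet normal -0.302 -0.911 -0.280
  outer loop
   vertex 1.2 1.7 3.0
   vertex 5.2 0.1 3.9
   vertex 0.3 1.2 5.6
  endloop
 endfacet
 facet normal 0.293 -0.154 0.944
  outer loop
   vertex 2.0 2.6 5.3
   vertex 0.3 1.2 5.6
   vertex 5.2 0.1 3.9
  endloop
 endfacet
 facet normal 0.420 0.029 0.907
  outer loop
   vertex 2.0 2.6 5.3
   vertex 5.2 0.1 3.9
   vertex 4.8 5.8 3.9
  endloop
 endfacet
 facet normal -0.365 0.809 0.460
  outer loop
   vertex 0.9 3.7 4.5
   vertex 4.8 5.8 3.9
   vertex 1.8 5.3 2.4
  endloop
 endfacet
 facet normal -0.203 0.435 0.877
  outer loop
   vertex 0.9 3.7 4.5
   vertex 0.3 1.2 5.6
   vertex 2.0 2.6 5.3
  endloop
 endfacet
 facet normal -0.133 0.493 0.860
  outer loop
   vertex 0.9 3.7 4.5
   vertex 2.0 2.6 5.3
   vertex 4.8 5.8 3.9
  endloop
 endfacet
 facet normal -0.946 0.091 -0.310
  outer loop
   vertex 0.9 3.7 4.5
   vertex 1.2 1.7 3.0
   vertex 0.3 1.2 5.6
  endloop
 endfacet
 facet normal -0.940 0.103 -0.325
  outer loop
   vertex 0.9 3.7 4.5
   vertex 1.8 5.3 2.4
   vertex 1.2 1.7 3.0
  endloop
 endfacet
 facet normal 0.050 -0.391 -0.919
  outer loop
   vertex 4.0 3.0 2.6
   vertex 5.2 0.1 3.9
   vertex 1.2 1.7 3.0
  endloop
 endfacet
 facet normal 0.792 0.056 -0.607
  outer loop
   vertex 4.0 3.0 2.6
   vertex 4.8 5.8 3.9
   vertex 5.2 0.1 3.9
  endloop
 endfacet
 facet normal 0.388 0.295 -0.873
  outer loop
   vertex 4.0 3.0 2.6
   vertex 1.8 5.3 2.4
   vertex 4.8 5.8 3.9
  endloop
 endfacet
 facet normal -0.207 -0.127 -0.970
  outer loop
   vertex 2.4 2.8 2.6
   vertex 1.2 1.7 3.0
   vertex 1.8 5.3 2.4
  endloop
 endfacet
 facet normal 0.010 -0.077 -0.997
  outer loop
   vertex 2.4 2.8 2.6
   vertex 1.8 5.3 2.4
   vertex 4.0 3.0 2.6
  endloop
 endfacet
 facet normal 0.048 -0.388 -0.921
  outer loop
   vertex 2.4 2.8 2.6
   vertex 4.0 3.0 2.6
   vertex 1.2 1.7 3.0
  endloop
 endfacet
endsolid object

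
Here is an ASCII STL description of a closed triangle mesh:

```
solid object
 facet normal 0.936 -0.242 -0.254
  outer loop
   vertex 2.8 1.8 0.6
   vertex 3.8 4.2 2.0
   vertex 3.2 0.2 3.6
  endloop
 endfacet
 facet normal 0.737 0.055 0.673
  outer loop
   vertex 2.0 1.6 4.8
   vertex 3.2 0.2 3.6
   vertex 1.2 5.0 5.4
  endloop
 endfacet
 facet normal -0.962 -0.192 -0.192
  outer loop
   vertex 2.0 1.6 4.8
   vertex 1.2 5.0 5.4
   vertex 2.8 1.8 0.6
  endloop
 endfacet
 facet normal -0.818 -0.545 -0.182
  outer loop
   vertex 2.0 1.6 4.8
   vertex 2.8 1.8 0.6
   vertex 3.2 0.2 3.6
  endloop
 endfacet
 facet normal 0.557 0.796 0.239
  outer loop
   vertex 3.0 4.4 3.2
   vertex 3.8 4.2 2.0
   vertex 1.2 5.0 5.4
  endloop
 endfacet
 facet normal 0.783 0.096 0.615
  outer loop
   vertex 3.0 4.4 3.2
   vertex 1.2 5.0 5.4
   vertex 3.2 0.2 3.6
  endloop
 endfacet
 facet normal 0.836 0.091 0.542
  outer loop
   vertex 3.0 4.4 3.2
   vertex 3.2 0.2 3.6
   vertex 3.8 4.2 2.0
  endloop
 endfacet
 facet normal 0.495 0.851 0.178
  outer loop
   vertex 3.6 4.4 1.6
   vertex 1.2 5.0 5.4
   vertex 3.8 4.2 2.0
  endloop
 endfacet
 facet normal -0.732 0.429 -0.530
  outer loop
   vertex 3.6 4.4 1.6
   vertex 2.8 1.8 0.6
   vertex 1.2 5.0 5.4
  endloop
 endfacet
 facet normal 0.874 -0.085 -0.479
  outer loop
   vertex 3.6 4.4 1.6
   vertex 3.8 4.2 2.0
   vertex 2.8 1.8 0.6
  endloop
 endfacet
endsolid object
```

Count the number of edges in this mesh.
15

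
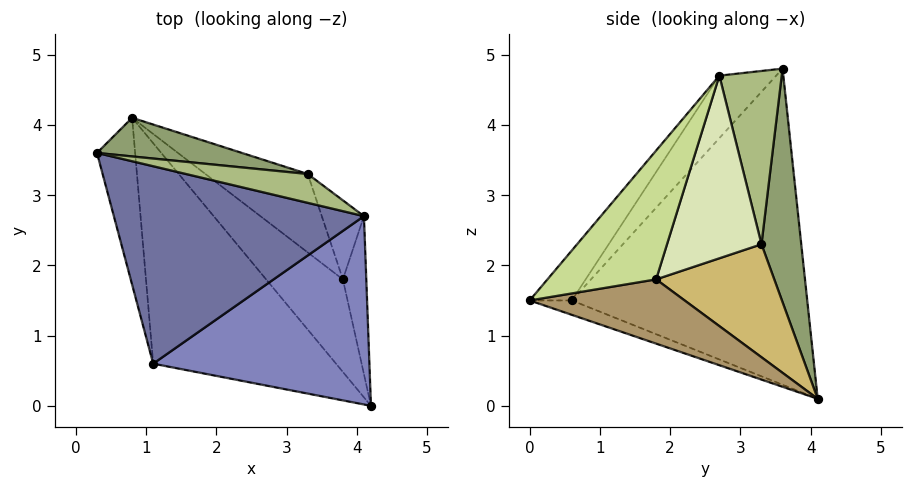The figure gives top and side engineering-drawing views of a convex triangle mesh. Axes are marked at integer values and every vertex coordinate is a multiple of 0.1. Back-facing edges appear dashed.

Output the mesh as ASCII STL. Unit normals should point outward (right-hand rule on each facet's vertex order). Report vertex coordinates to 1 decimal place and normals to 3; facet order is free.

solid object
 facet normal -0.161 -0.749 0.642
  outer loop
   vertex 1.1 0.6 1.5
   vertex 4.1 2.7 4.7
   vertex 0.3 3.6 4.8
  endloop
 endfacet
 facet normal -0.147 -0.758 0.635
  outer loop
   vertex 1.1 0.6 1.5
   vertex 4.2 0.0 1.5
   vertex 4.1 2.7 4.7
  endloop
 endfacet
 facet normal -0.984 -0.132 -0.119
  outer loop
   vertex 1.1 0.6 1.5
   vertex 0.3 3.6 4.8
   vertex 0.8 4.1 0.1
  endloop
 endfacet
 facet normal -0.073 -0.376 -0.924
  outer loop
   vertex 1.1 0.6 1.5
   vertex 0.8 4.1 0.1
   vertex 4.2 0.0 1.5
  endloop
 endfacet
 facet normal 0.201 0.972 0.125
  outer loop
   vertex 3.3 3.3 2.3
   vertex 0.8 4.1 0.1
   vertex 0.3 3.6 4.8
  endloop
 endfacet
 facet normal 0.231 0.959 0.163
  outer loop
   vertex 3.3 3.3 2.3
   vertex 0.3 3.6 4.8
   vertex 4.1 2.7 4.7
  endloop
 endfacet
 facet normal 0.955 0.241 -0.174
  outer loop
   vertex 3.8 1.8 1.8
   vertex 4.1 2.7 4.7
   vertex 4.2 0.0 1.5
  endloop
 endfacet
 facet normal 0.905 0.371 -0.209
  outer loop
   vertex 3.8 1.8 1.8
   vertex 3.3 3.3 2.3
   vertex 4.1 2.7 4.7
  endloop
 endfacet
 facet normal 0.620 0.261 -0.740
  outer loop
   vertex 3.8 1.8 1.8
   vertex 4.2 0.0 1.5
   vertex 0.8 4.1 0.1
  endloop
 endfacet
 facet normal 0.671 0.426 -0.607
  outer loop
   vertex 3.8 1.8 1.8
   vertex 0.8 4.1 0.1
   vertex 3.3 3.3 2.3
  endloop
 endfacet
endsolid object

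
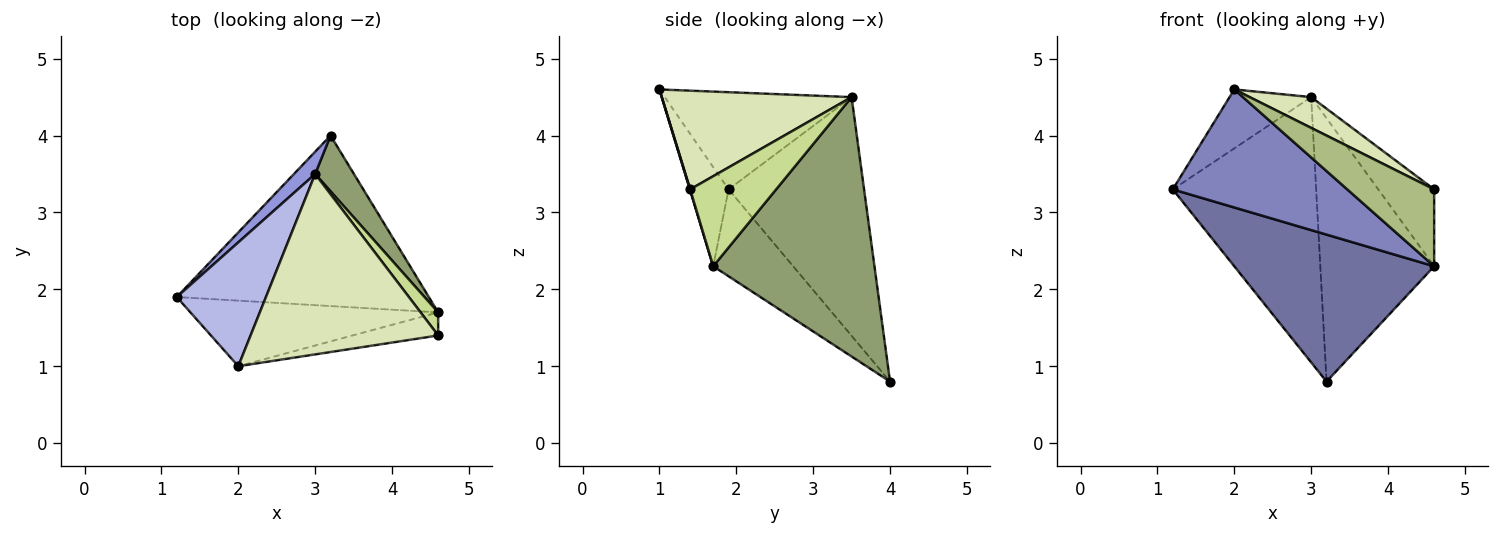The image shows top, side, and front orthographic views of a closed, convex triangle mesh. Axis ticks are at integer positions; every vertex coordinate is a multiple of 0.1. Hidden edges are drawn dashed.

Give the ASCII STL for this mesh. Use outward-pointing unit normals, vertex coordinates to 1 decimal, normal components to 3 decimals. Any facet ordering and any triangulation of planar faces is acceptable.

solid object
 facet normal -0.253 -0.632 -0.733
  outer loop
   vertex 3.2 4.0 0.8
   vertex 4.6 1.7 2.3
   vertex 1.2 1.9 3.3
  endloop
 endfacet
 facet normal -0.191 -0.858 -0.477
  outer loop
   vertex 2.0 1.0 4.6
   vertex 1.2 1.9 3.3
   vertex 4.6 1.7 2.3
  endloop
 endfacet
 facet normal -0.686 0.725 0.061
  outer loop
   vertex 3.0 3.5 4.5
   vertex 3.2 4.0 0.8
   vertex 1.2 1.9 3.3
  endloop
 endfacet
 facet normal -0.701 0.306 0.644
  outer loop
   vertex 3.0 3.5 4.5
   vertex 1.2 1.9 3.3
   vertex 2.0 1.0 4.6
  endloop
 endfacet
 facet normal 0.811 0.573 0.121
  outer loop
   vertex 3.0 3.5 4.5
   vertex 4.6 1.7 2.3
   vertex 3.2 4.0 0.8
  endloop
 endfacet
 facet normal 0.004 -0.958 -0.287
  outer loop
   vertex 4.6 1.4 3.3
   vertex 2.0 1.0 4.6
   vertex 4.6 1.7 2.3
  endloop
 endfacet
 facet normal 0.827 0.538 0.161
  outer loop
   vertex 4.6 1.4 3.3
   vertex 4.6 1.7 2.3
   vertex 3.0 3.5 4.5
  endloop
 endfacet
 facet normal 0.460 -0.149 0.875
  outer loop
   vertex 4.6 1.4 3.3
   vertex 3.0 3.5 4.5
   vertex 2.0 1.0 4.6
  endloop
 endfacet
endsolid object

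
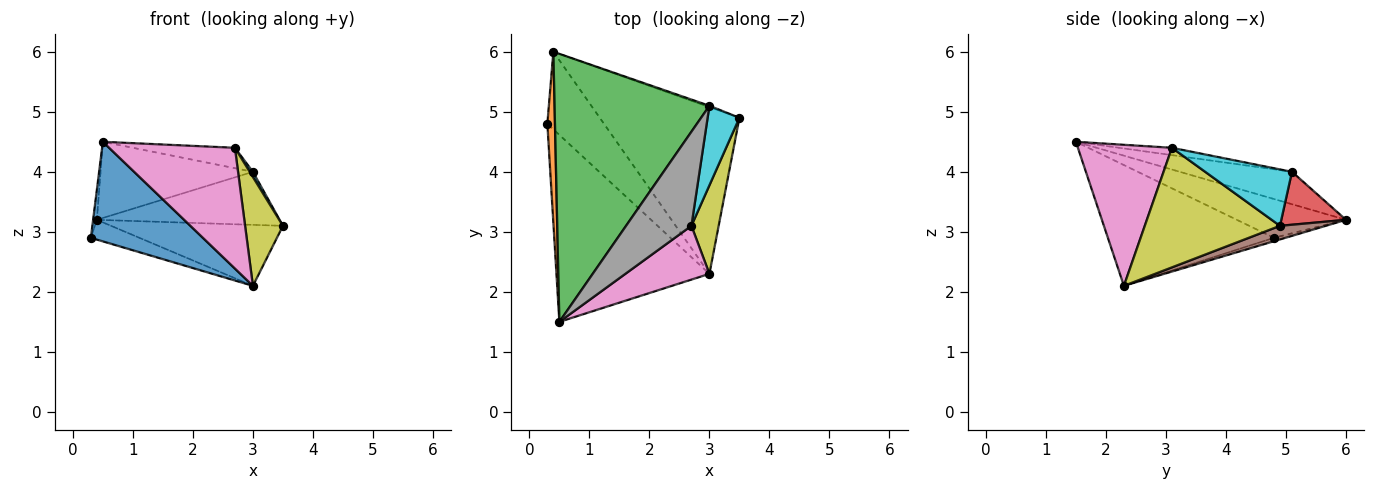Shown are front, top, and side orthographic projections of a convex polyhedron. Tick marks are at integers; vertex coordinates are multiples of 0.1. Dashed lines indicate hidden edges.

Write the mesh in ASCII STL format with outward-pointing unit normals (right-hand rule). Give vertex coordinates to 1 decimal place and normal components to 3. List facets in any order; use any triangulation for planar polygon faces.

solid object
 facet normal -0.572 -0.386 -0.724
  outer loop
   vertex 3.0 2.3 2.1
   vertex 0.5 1.5 4.5
   vertex 0.3 4.8 2.9
  endloop
 endfacet
 facet normal -0.981 0.034 0.192
  outer loop
   vertex 0.4 6.0 3.2
   vertex 0.3 4.8 2.9
   vertex 0.5 1.5 4.5
  endloop
 endfacet
 facet normal -0.197 0.268 0.943
  outer loop
   vertex 0.4 6.0 3.2
   vertex 0.5 1.5 4.5
   vertex 3.0 5.1 4.0
  endloop
 endfacet
 facet normal 0.334 0.942 -0.024
  outer loop
   vertex 0.4 6.0 3.2
   vertex 3.0 5.1 4.0
   vertex 3.5 4.9 3.1
  endloop
 endfacet
 facet normal -0.058 0.247 -0.967
  outer loop
   vertex 0.4 6.0 3.2
   vertex 3.0 2.3 2.1
   vertex 0.3 4.8 2.9
  endloop
 endfacet
 facet normal 0.091 0.342 -0.935
  outer loop
   vertex 0.4 6.0 3.2
   vertex 3.5 4.9 3.1
   vertex 3.0 2.3 2.1
  endloop
 endfacet
 facet normal 0.564 -0.754 0.336
  outer loop
   vertex 2.7 3.1 4.4
   vertex 0.5 1.5 4.5
   vertex 3.0 2.3 2.1
  endloop
 endfacet
 facet normal -0.109 0.211 0.971
  outer loop
   vertex 2.7 3.1 4.4
   vertex 3.0 5.1 4.0
   vertex 0.5 1.5 4.5
  endloop
 endfacet
 facet normal 0.941 -0.263 0.214
  outer loop
   vertex 2.7 3.1 4.4
   vertex 3.0 2.3 2.1
   vertex 3.5 4.9 3.1
  endloop
 endfacet
 facet normal 0.871 -0.032 0.491
  outer loop
   vertex 2.7 3.1 4.4
   vertex 3.5 4.9 3.1
   vertex 3.0 5.1 4.0
  endloop
 endfacet
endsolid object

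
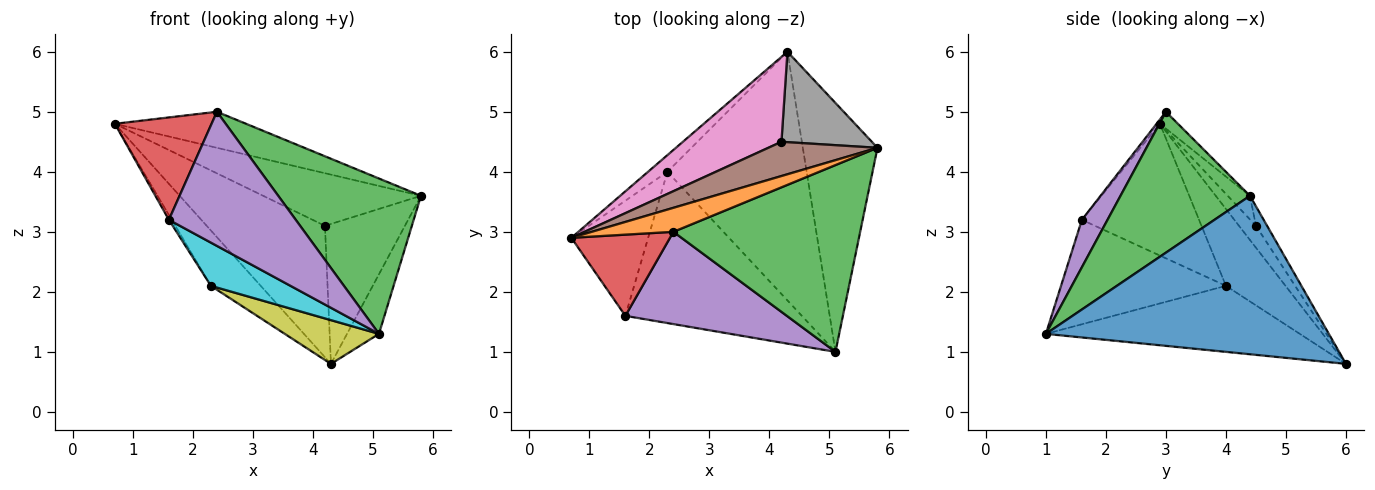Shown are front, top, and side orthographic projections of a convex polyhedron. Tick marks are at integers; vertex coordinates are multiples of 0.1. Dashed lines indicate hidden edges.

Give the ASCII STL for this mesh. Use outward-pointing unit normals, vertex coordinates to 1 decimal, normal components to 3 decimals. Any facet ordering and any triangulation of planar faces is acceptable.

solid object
 facet normal 0.900 0.102 -0.424
  outer loop
   vertex 4.3 6.0 0.8
   vertex 5.8 4.4 3.6
   vertex 5.1 1.0 1.3
  endloop
 endfacet
 facet normal -0.113 0.827 0.551
  outer loop
   vertex 2.4 3.0 5.0
   vertex 5.8 4.4 3.6
   vertex 0.7 2.9 4.8
  endloop
 endfacet
 facet normal 0.502 -0.553 0.665
  outer loop
   vertex 2.4 3.0 5.0
   vertex 5.1 1.0 1.3
   vertex 5.8 4.4 3.6
  endloop
 endfacet
 facet normal -0.027 -0.783 0.621
  outer loop
   vertex 2.4 3.0 5.0
   vertex 0.7 2.9 4.8
   vertex 1.6 1.6 3.2
  endloop
 endfacet
 facet normal 0.164 -0.813 0.559
  outer loop
   vertex 2.4 3.0 5.0
   vertex 1.6 1.6 3.2
   vertex 5.1 1.0 1.3
  endloop
 endfacet
 facet normal -0.117 0.832 0.542
  outer loop
   vertex 4.2 4.5 3.1
   vertex 0.7 2.9 4.8
   vertex 5.8 4.4 3.6
  endloop
 endfacet
 facet normal -0.120 0.834 0.539
  outer loop
   vertex 4.2 4.5 3.1
   vertex 4.3 6.0 0.8
   vertex 0.7 2.9 4.8
  endloop
 endfacet
 facet normal -0.116 0.834 0.539
  outer loop
   vertex 4.2 4.5 3.1
   vertex 5.8 4.4 3.6
   vertex 4.3 6.0 0.8
  endloop
 endfacet
 facet normal -0.423 -0.157 -0.892
  outer loop
   vertex 2.3 4.0 2.1
   vertex 4.3 6.0 0.8
   vertex 5.1 1.0 1.3
  endloop
 endfacet
 facet normal -0.495 -0.239 -0.836
  outer loop
   vertex 2.3 4.0 2.1
   vertex 5.1 1.0 1.3
   vertex 1.6 1.6 3.2
  endloop
 endfacet
 facet normal -0.753 0.630 -0.190
  outer loop
   vertex 2.3 4.0 2.1
   vertex 0.7 2.9 4.8
   vertex 4.3 6.0 0.8
  endloop
 endfacet
 facet normal -0.864 0.021 -0.503
  outer loop
   vertex 2.3 4.0 2.1
   vertex 1.6 1.6 3.2
   vertex 0.7 2.9 4.8
  endloop
 endfacet
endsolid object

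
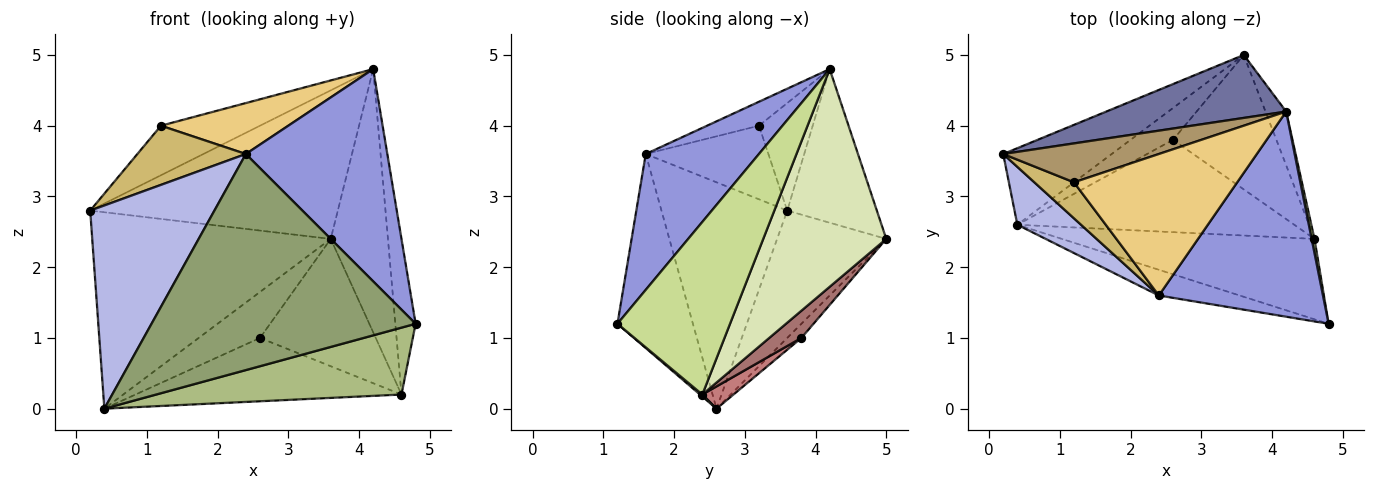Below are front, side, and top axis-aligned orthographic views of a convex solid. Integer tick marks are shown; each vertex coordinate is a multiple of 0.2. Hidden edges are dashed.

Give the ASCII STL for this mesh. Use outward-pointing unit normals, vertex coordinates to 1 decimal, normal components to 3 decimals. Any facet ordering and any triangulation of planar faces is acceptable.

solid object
 facet normal -0.316 0.874 0.370
  outer loop
   vertex 4.2 4.2 4.8
   vertex 3.6 5.0 2.4
   vertex 0.2 3.6 2.8
  endloop
 endfacet
 facet normal -0.392 0.857 -0.334
  outer loop
   vertex 0.4 2.6 0.0
   vertex 0.2 3.6 2.8
   vertex 3.6 5.0 2.4
  endloop
 endfacet
 facet normal 0.499 -0.623 0.602
  outer loop
   vertex 2.4 1.6 3.6
   vertex 4.8 1.2 1.2
   vertex 4.2 4.2 4.8
  endloop
 endfacet
 facet normal -0.698 -0.689 0.196
  outer loop
   vertex 2.4 1.6 3.6
   vertex 0.2 3.6 2.8
   vertex 0.4 2.6 0.0
  endloop
 endfacet
 facet normal -0.273 -0.955 -0.114
  outer loop
   vertex 2.4 1.6 3.6
   vertex 0.4 2.6 0.0
   vertex 4.8 1.2 1.2
  endloop
 endfacet
 facet normal 0.006 -0.640 -0.769
  outer loop
   vertex 4.6 2.4 0.2
   vertex 4.8 1.2 1.2
   vertex 0.4 2.6 0.0
  endloop
 endfacet
 facet normal 0.984 0.177 0.016
  outer loop
   vertex 4.6 2.4 0.2
   vertex 4.2 4.2 4.8
   vertex 4.8 1.2 1.2
  endloop
 endfacet
 facet normal 0.903 0.420 -0.086
  outer loop
   vertex 4.6 2.4 0.2
   vertex 3.6 5.0 2.4
   vertex 4.2 4.2 4.8
  endloop
 endfacet
 facet normal -0.393 0.723 0.568
  outer loop
   vertex 1.2 3.2 4.0
   vertex 4.2 4.2 4.8
   vertex 0.2 3.6 2.8
  endloop
 endfacet
 facet normal -0.695 -0.614 0.374
  outer loop
   vertex 1.2 3.2 4.0
   vertex 0.2 3.6 2.8
   vertex 2.4 1.6 3.6
  endloop
 endfacet
 facet normal -0.137 -0.336 0.932
  outer loop
   vertex 1.2 3.2 4.0
   vertex 2.4 1.6 3.6
   vertex 4.2 4.2 4.8
  endloop
 endfacet
 facet normal -0.186 0.808 -0.559
  outer loop
   vertex 2.6 3.8 1.0
   vertex 0.4 2.6 0.0
   vertex 3.6 5.0 2.4
  endloop
 endfacet
 facet normal 0.188 0.676 -0.713
  outer loop
   vertex 2.6 3.8 1.0
   vertex 3.6 5.0 2.4
   vertex 4.6 2.4 0.2
  endloop
 endfacet
 facet normal 0.066 0.565 -0.823
  outer loop
   vertex 2.6 3.8 1.0
   vertex 4.6 2.4 0.2
   vertex 0.4 2.6 0.0
  endloop
 endfacet
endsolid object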